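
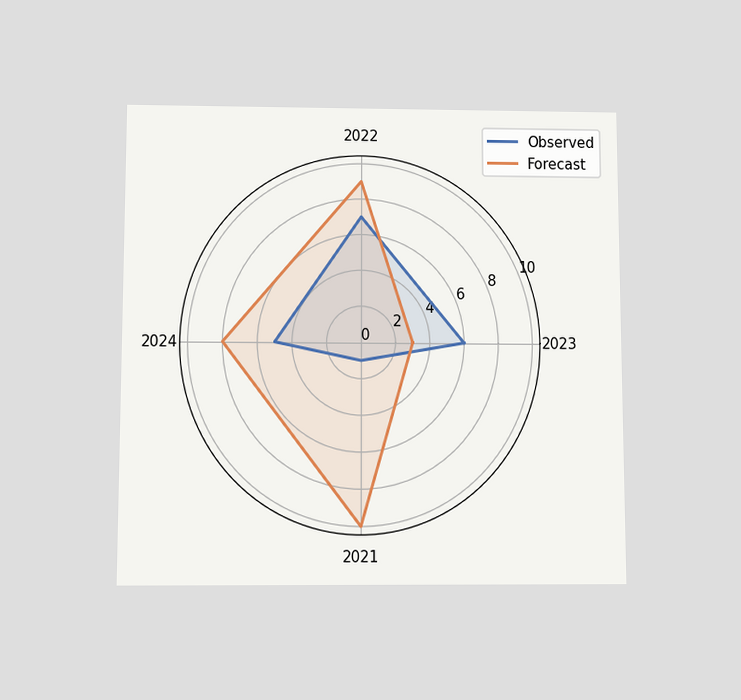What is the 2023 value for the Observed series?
The chart is viewed slightly from below. On the 2023 axis, Observed reaches 6.

6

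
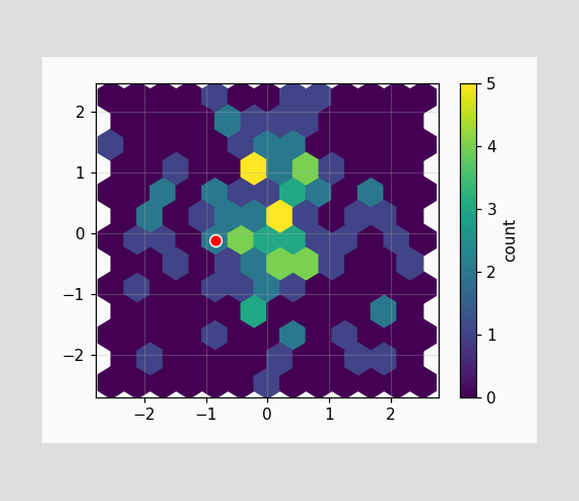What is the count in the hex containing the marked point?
The marked hex reads 2 on the colorbar.

2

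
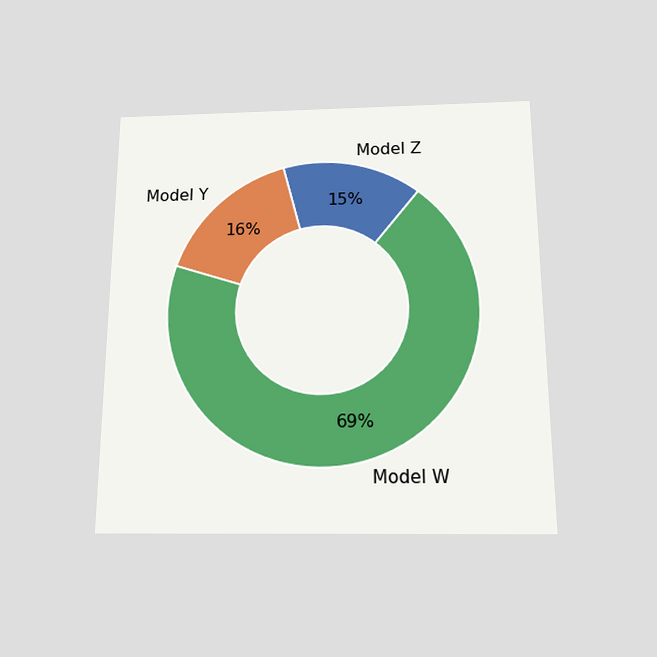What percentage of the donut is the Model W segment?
69%

The chart is viewed slightly from below. The Model W segment takes up 69% of the ring.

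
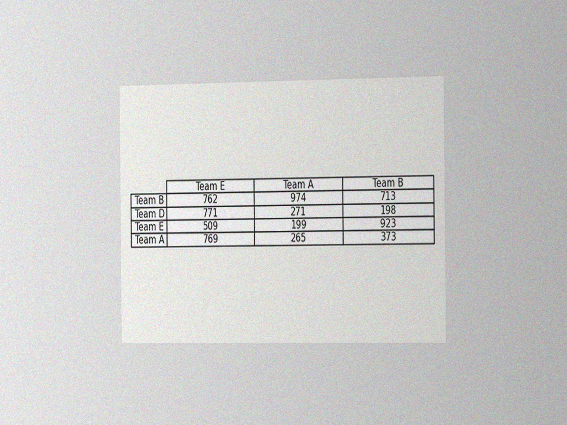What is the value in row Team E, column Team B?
The chart is viewed slightly from the right, with some photo noise. The (Team E, Team B) cell reads 923.

923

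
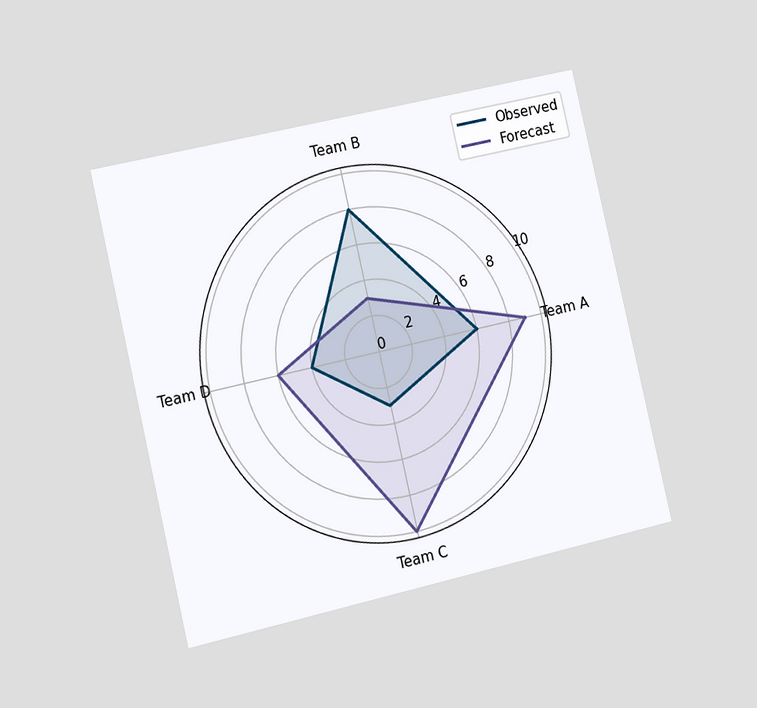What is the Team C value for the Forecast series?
10

The chart is tilted about 13° counter-clockwise and viewed slightly from the left. On the Team C axis, Forecast reaches 10.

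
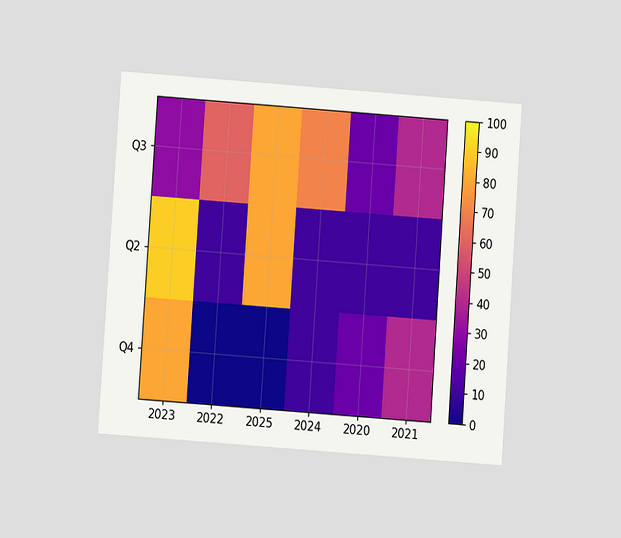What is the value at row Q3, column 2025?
80

The chart is tilted about 4° clockwise and viewed at a slight angle. Matching cell (Q3, 2025) against the colorbar gives 80.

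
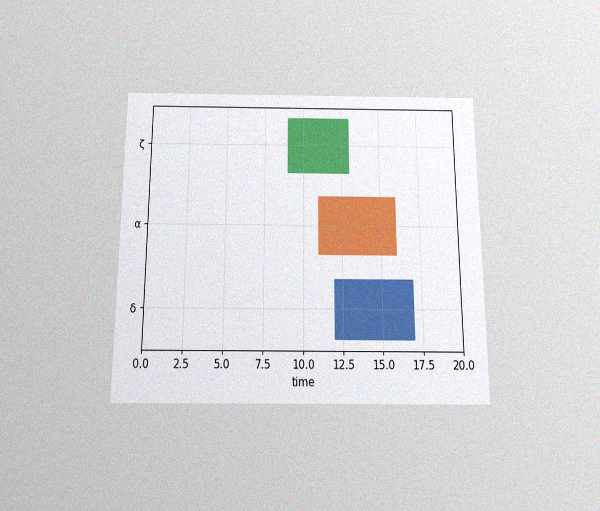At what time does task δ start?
The chart is viewed slightly from below, with some photo noise. The δ bar begins at t=12.

12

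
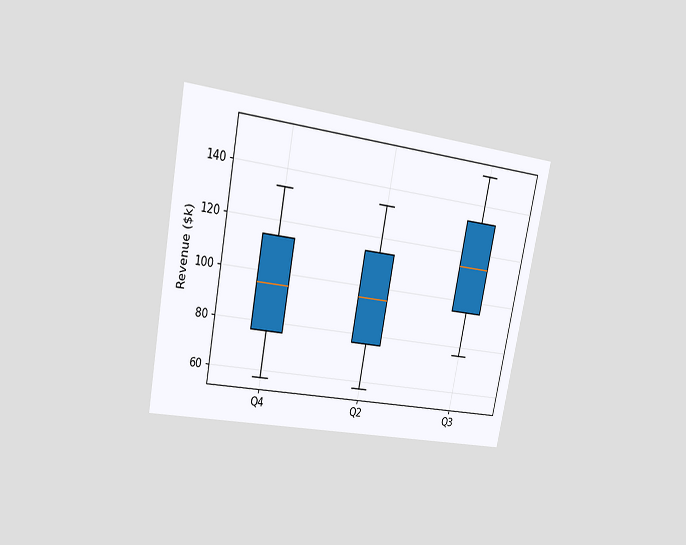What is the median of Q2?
$95k

The chart is tilted about 11° clockwise and viewed at a slight angle. The median line in the Q2 box sits at $95k.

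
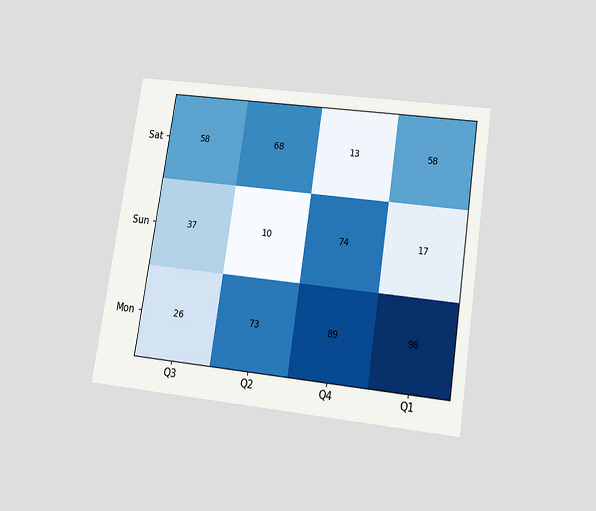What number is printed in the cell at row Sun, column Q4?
74

The chart is tilted about 9° clockwise and viewed slightly from below. The (Sun, Q4) cell reads 74.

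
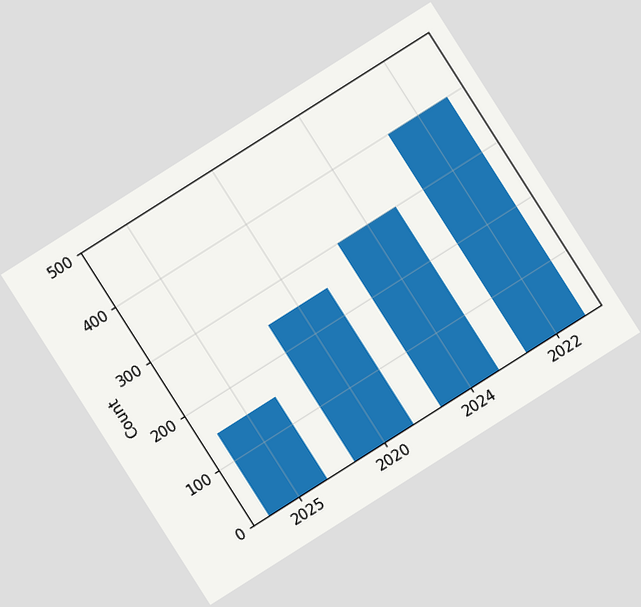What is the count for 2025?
150

The chart is tilted about 32° counter-clockwise. Reading along the chart's y-axis, the 2025 bar reaches 150.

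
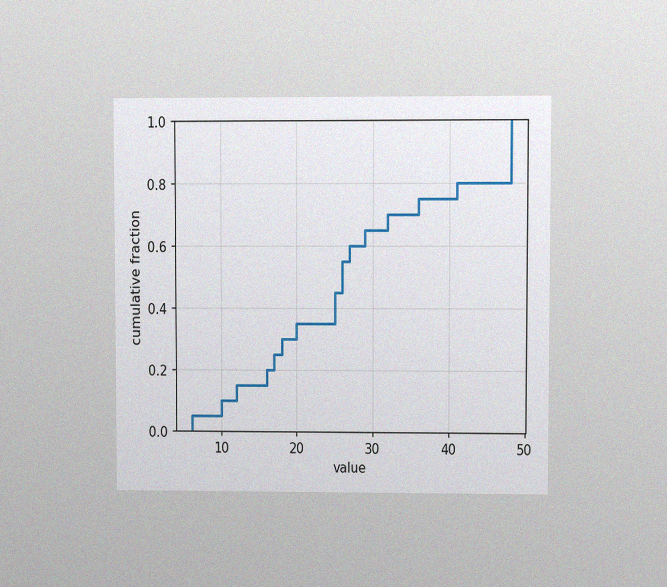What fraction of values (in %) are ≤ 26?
The chart is viewed at a slight angle, with some photo noise. At x=26 the ECDF step is at 55%.

55%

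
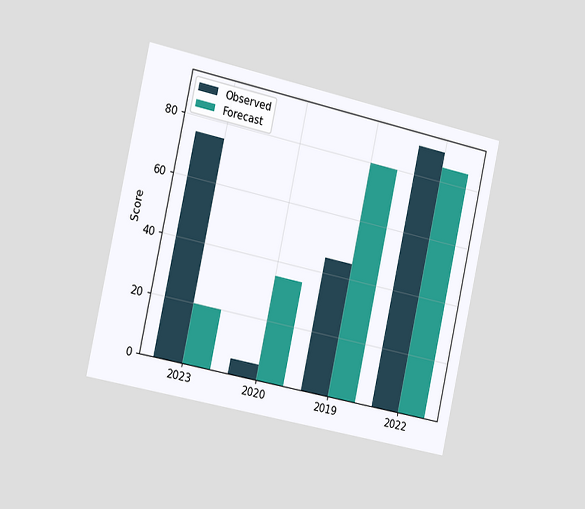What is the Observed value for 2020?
The chart is tilted about 12° clockwise and viewed slightly from the left. The Observed bar at 2020 reaches 5 on the y-axis.

5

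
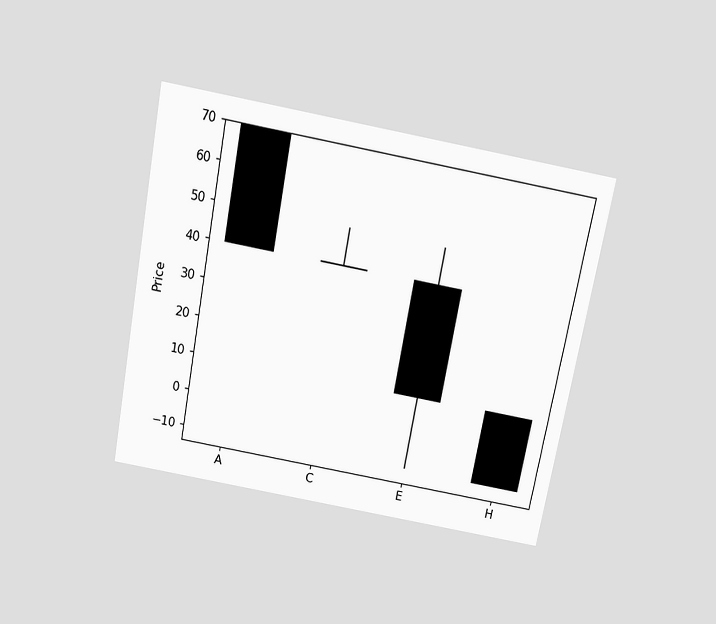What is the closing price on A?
The chart is tilted about 11° clockwise and viewed slightly from above. The A candle closes at 40.

40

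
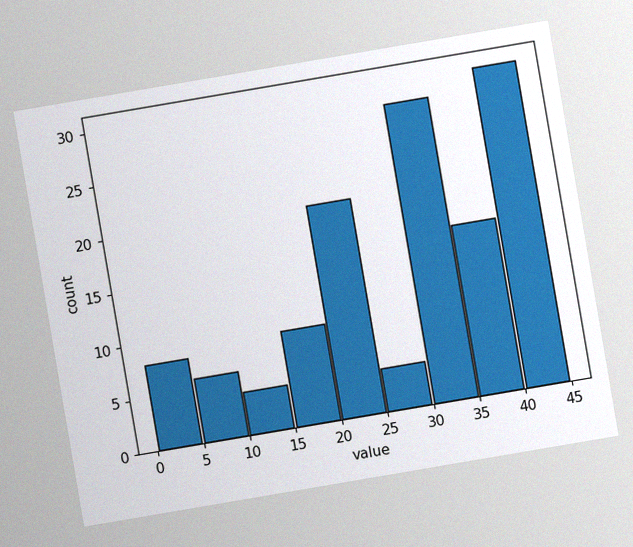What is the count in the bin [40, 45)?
30

The chart is tilted about 10° counter-clockwise, with some photo noise. The [40, 45) bin has height 30.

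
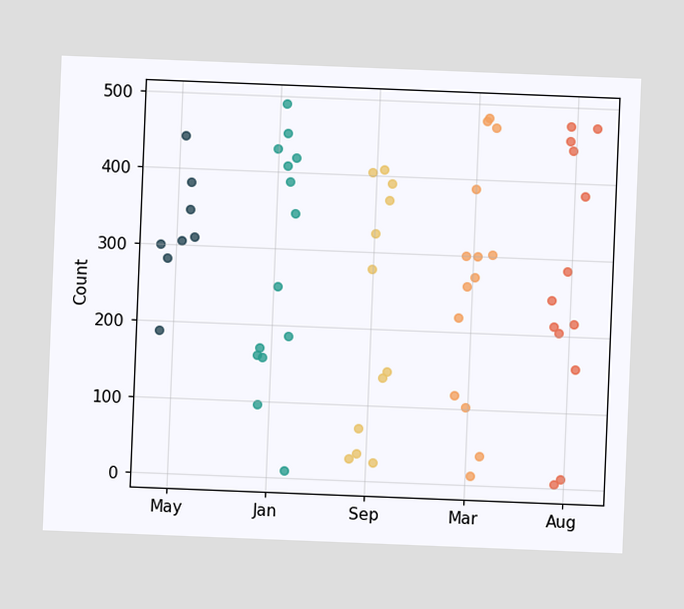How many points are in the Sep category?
12

The chart is tilted about 2° clockwise. Counting the markers in the Sep column gives 12.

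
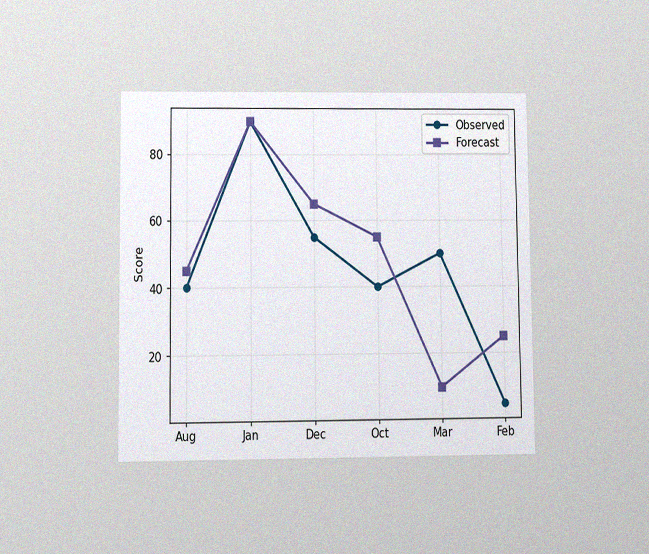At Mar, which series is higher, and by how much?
Observed, by 40

The chart is viewed at a slight angle, with some photo noise. At Mar, Observed sits above the other line by 40.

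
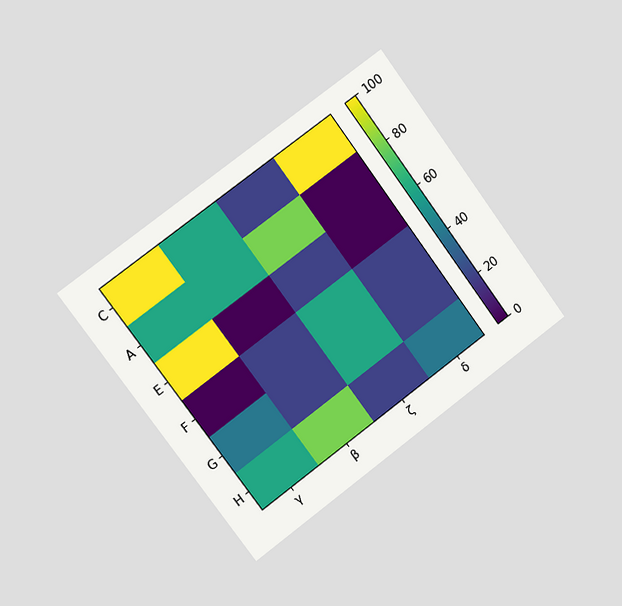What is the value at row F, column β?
20

The chart is tilted about 36° counter-clockwise and viewed slightly from the left. Matching cell (F, β) against the colorbar gives 20.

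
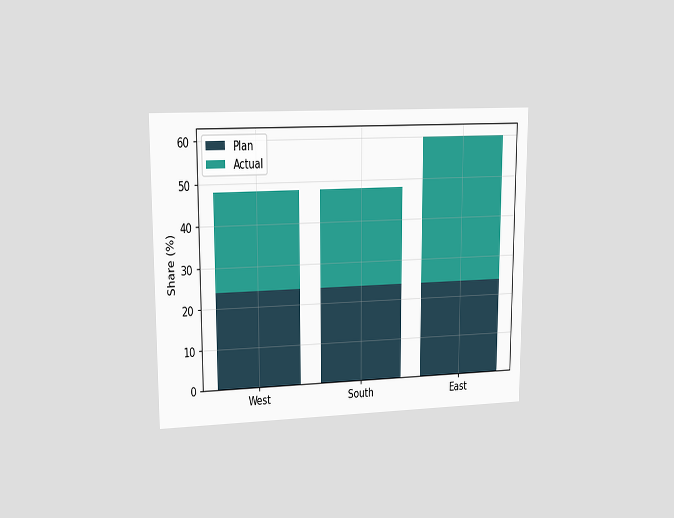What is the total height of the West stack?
The chart is viewed at a slight angle. The West stack's top reaches 48% on the y-axis.

48%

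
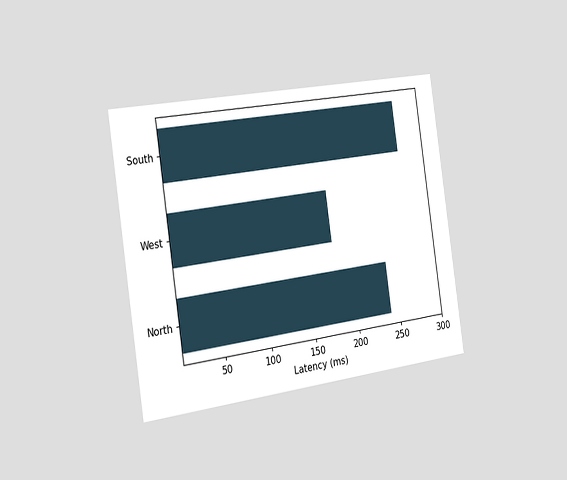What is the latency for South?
270ms

The chart is tilted about 8° counter-clockwise and viewed slightly from the left. Reading along the chart's x-axis, the South bar reaches 270ms.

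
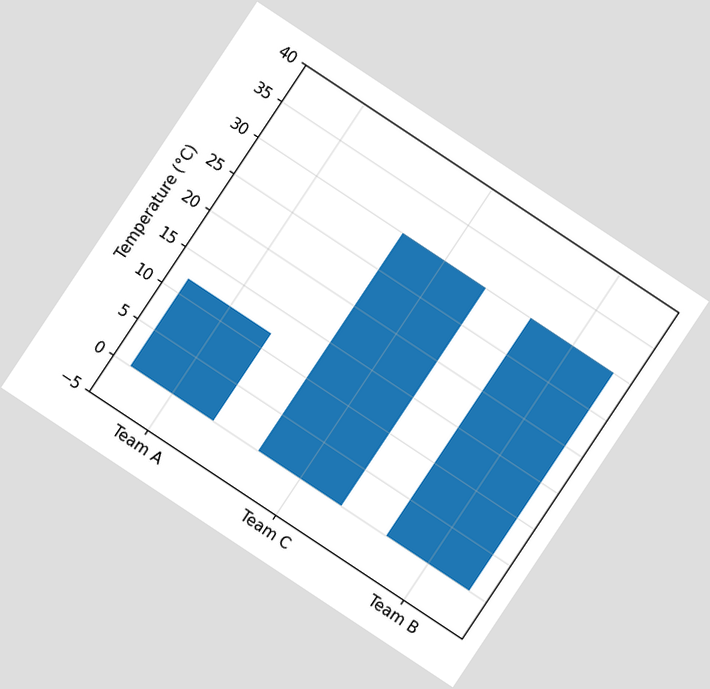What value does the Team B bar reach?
The chart is tilted about 34° clockwise. Reading along the chart's y-axis, the Team B bar reaches 30°C.

30°C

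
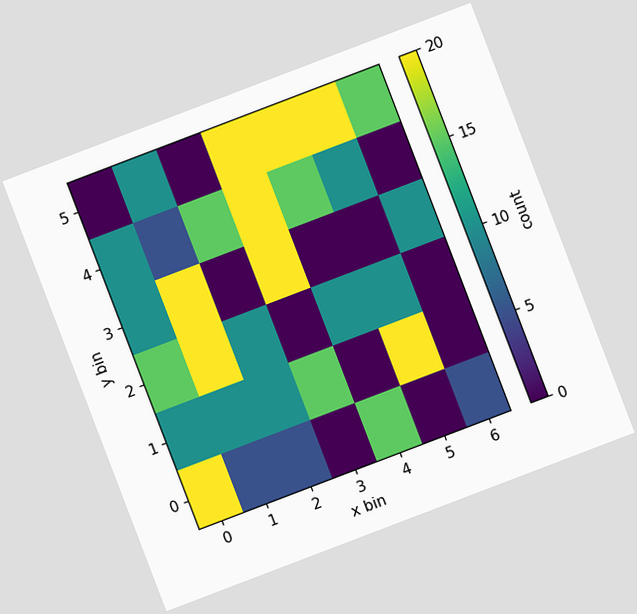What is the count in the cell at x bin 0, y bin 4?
10

The chart is tilted about 21° counter-clockwise. Matching the cell (0, 4) against the colorbar gives 10.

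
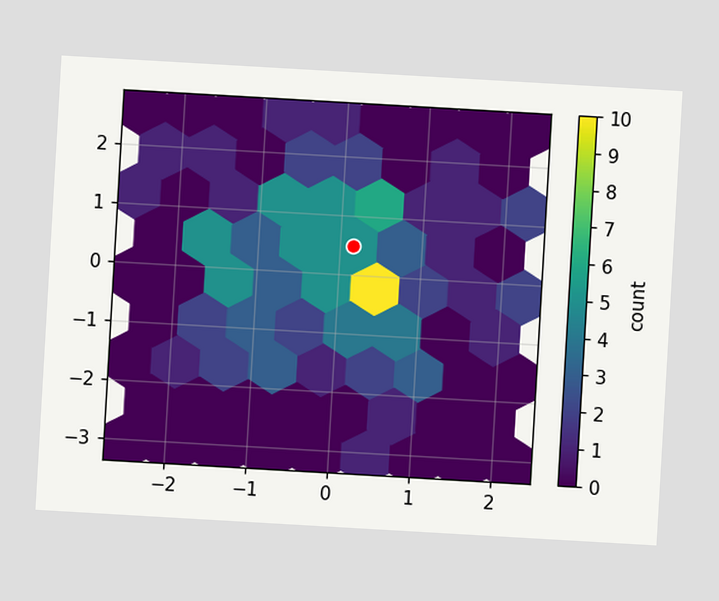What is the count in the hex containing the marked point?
5

The chart is tilted about 3° clockwise. The marked hex reads 5 on the colorbar.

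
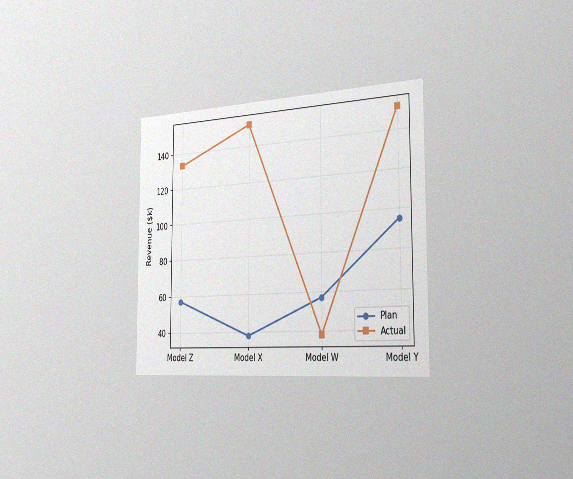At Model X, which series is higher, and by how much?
The chart is viewed slightly from the right, with some photo noise. At Model X, Actual sits above the other line by $114k.

Actual, by $114k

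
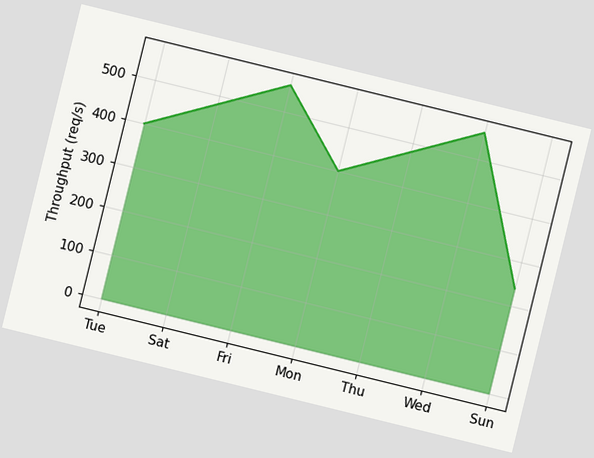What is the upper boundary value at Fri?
560req/s

The chart is tilted about 14° clockwise. At Fri the upper boundary is at 560req/s.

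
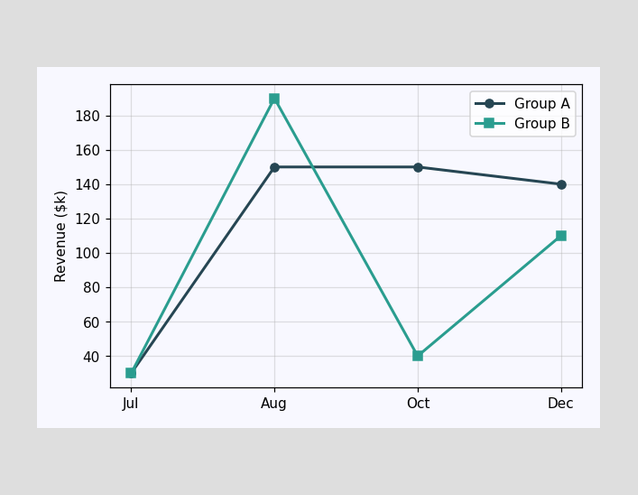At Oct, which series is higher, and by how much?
Group A, by $110k

At Oct, Group A sits above the other line by $110k.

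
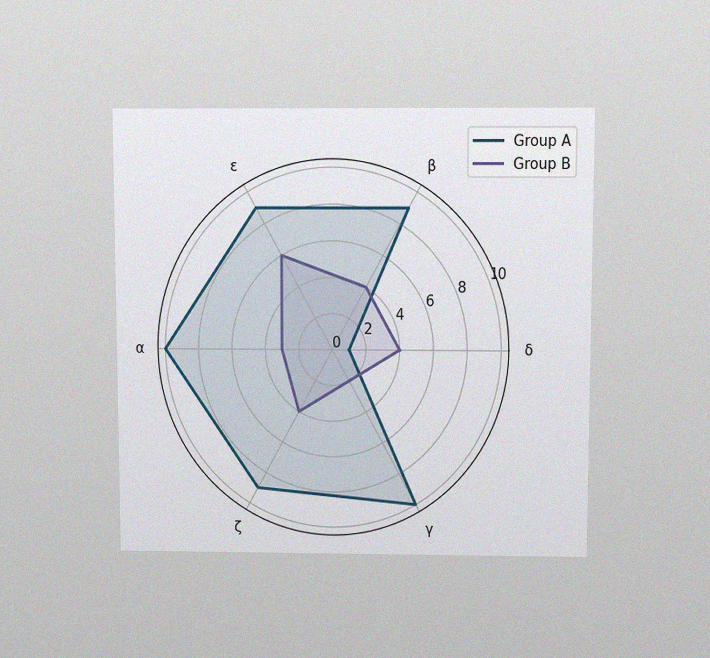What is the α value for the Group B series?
The chart is viewed slightly from above, with some photo noise. On the α axis, Group B reaches 3.

3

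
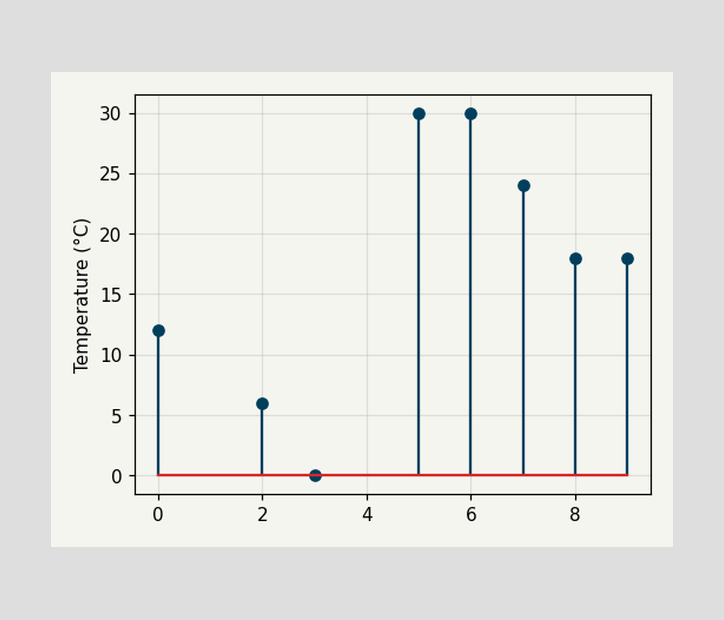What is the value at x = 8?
18°C

The stem at x=8 reaches 18°C.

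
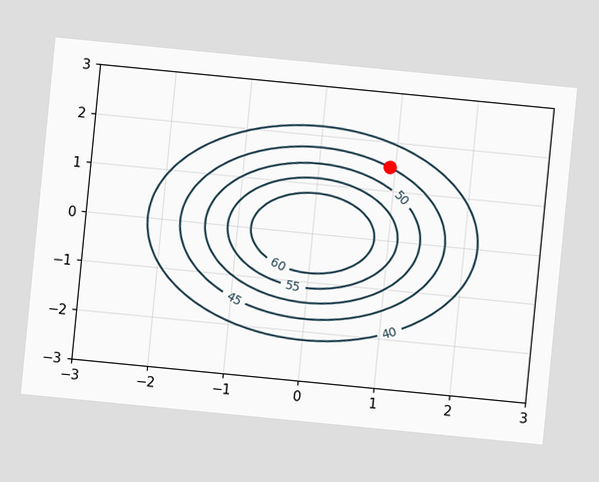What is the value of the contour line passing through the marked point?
The chart is tilted about 6° clockwise. The marked point sits on the contour labelled 45.

45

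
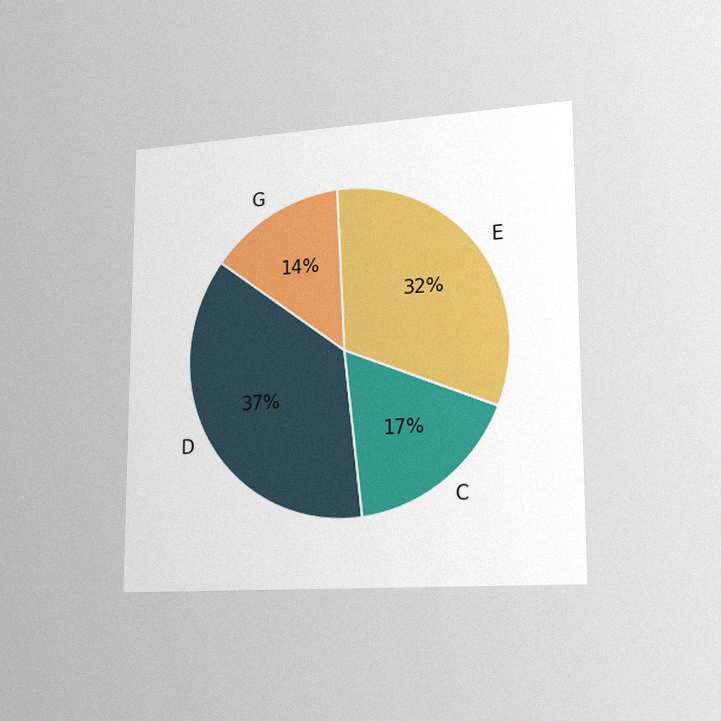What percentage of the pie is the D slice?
37%

The chart is viewed slightly from the right, with some photo noise. The D slice takes up 37% of the pie.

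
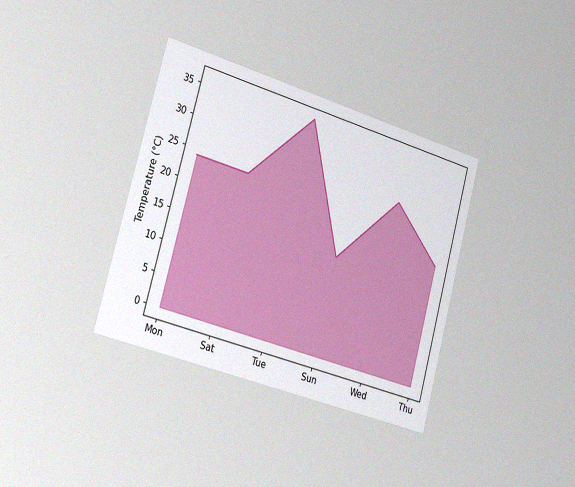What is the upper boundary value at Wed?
28°C

The chart is tilted about 15° clockwise and viewed slightly from the left, with some photo noise. At Wed the upper boundary is at 28°C.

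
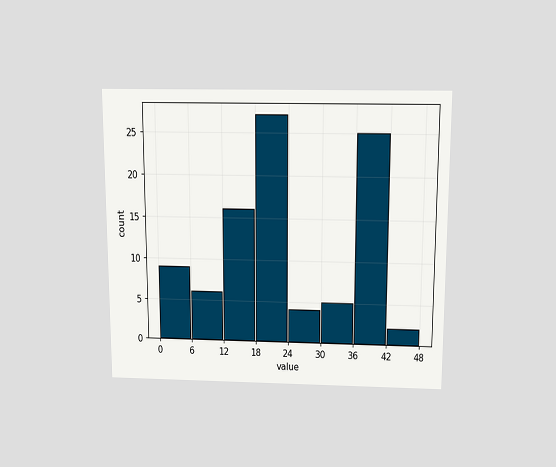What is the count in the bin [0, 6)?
The chart is viewed slightly from above. The [0, 6) bin has height 9.

9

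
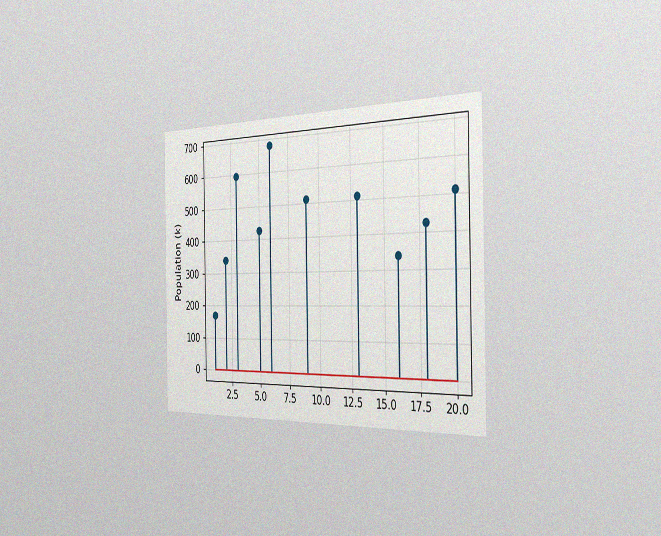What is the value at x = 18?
425k

The chart is viewed slightly from the right, with some photo noise. The stem at x=18 reaches 425k.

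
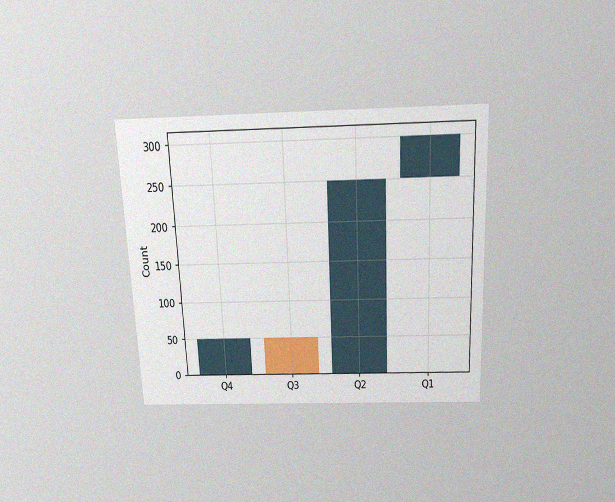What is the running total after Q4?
The chart is tilted about 3° counter-clockwise and viewed slightly from above, with some photo noise. After Q4 the running total reaches 50.

50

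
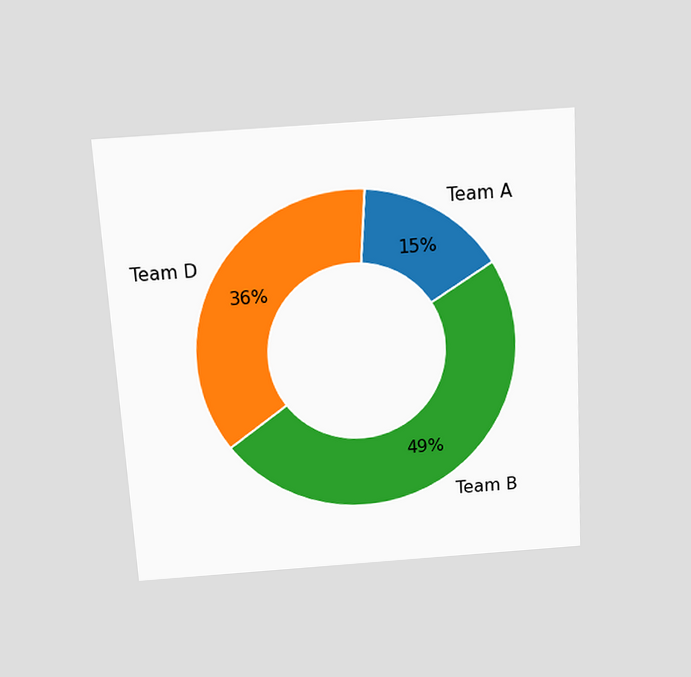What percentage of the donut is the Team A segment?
15%

The chart is tilted about 3° counter-clockwise and viewed slightly from above. The Team A segment takes up 15% of the ring.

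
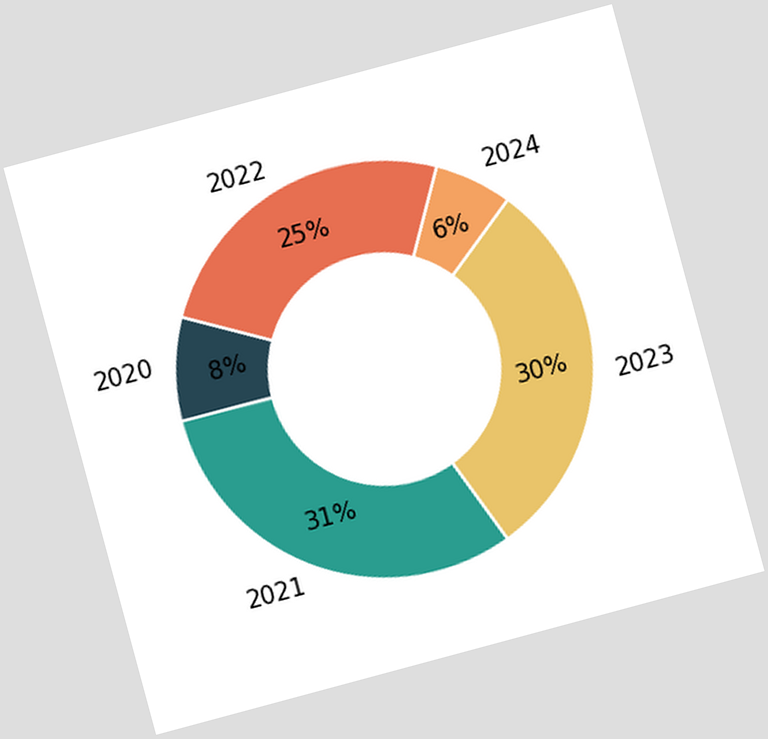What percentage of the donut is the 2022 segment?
The chart is tilted about 15° counter-clockwise. The 2022 segment takes up 25% of the ring.

25%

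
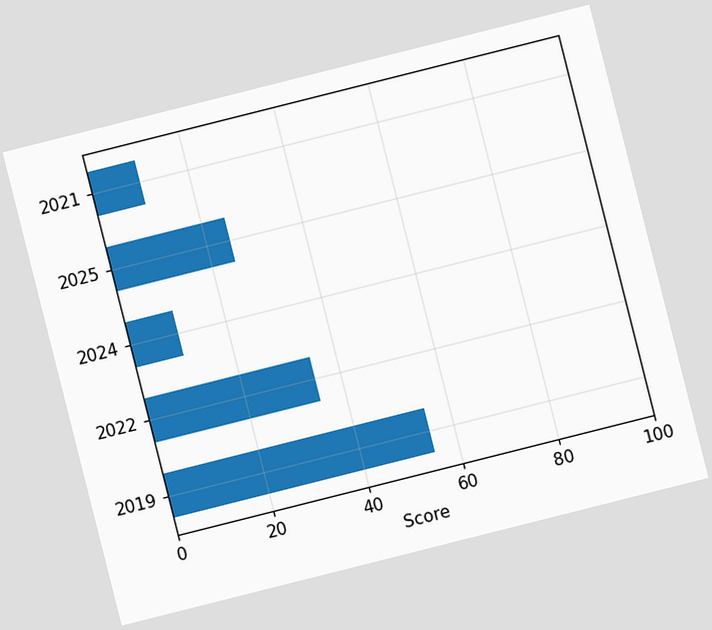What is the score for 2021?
10

The chart is tilted about 14° counter-clockwise. Reading along the chart's x-axis, the 2021 bar reaches 10.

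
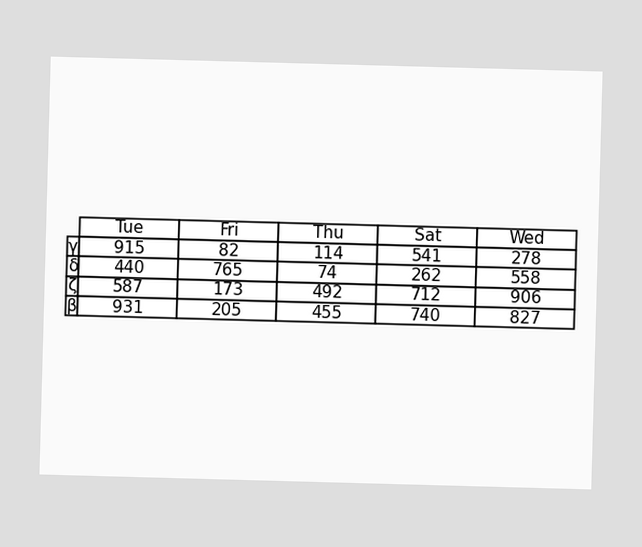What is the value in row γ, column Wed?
The (γ, Wed) cell reads 278.

278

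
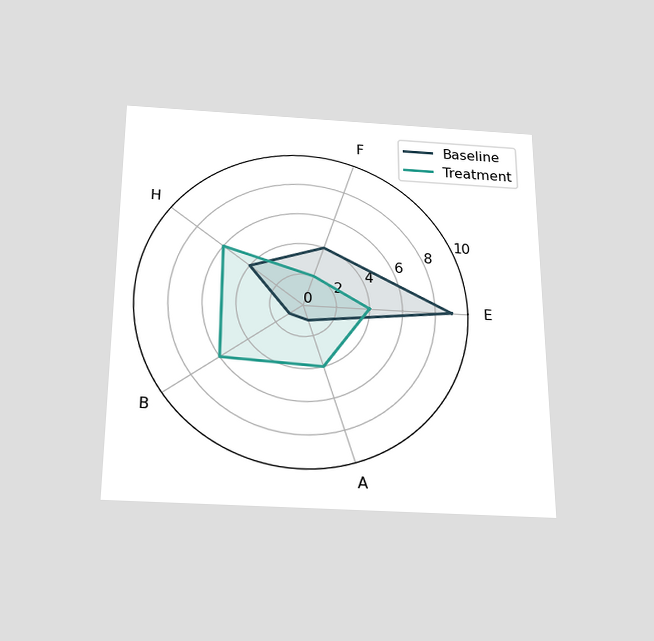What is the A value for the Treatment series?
4

The chart is viewed slightly from below. On the A axis, Treatment reaches 4.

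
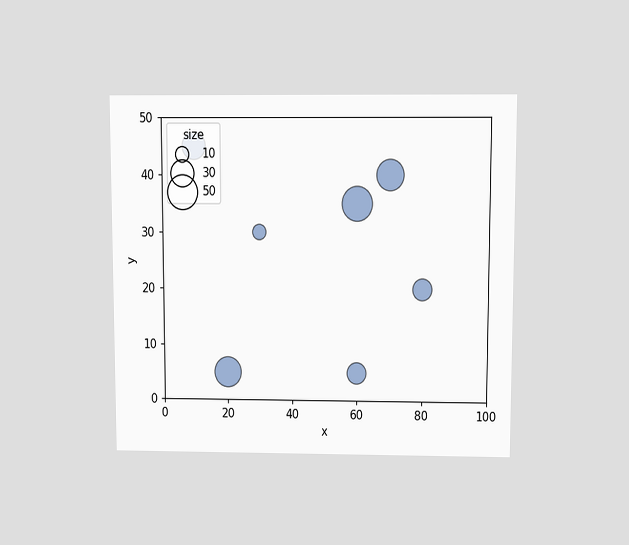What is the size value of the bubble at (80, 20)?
The chart is viewed slightly from above. Matching the bubble at (80, 20) against the size legend gives 20.

20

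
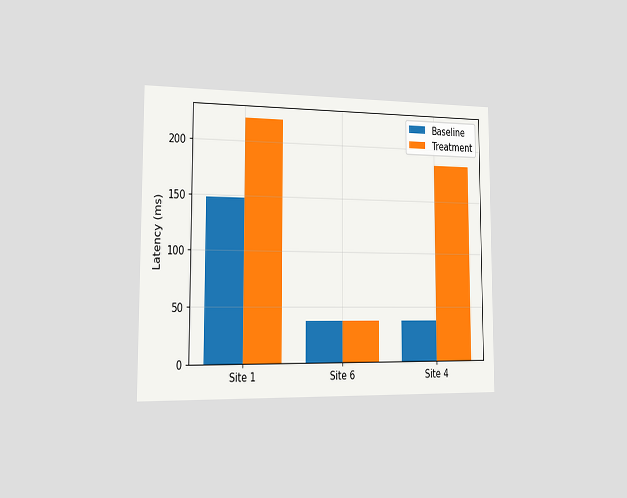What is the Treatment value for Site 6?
The chart is viewed slightly from the left. The Treatment bar at Site 6 reaches 37ms on the y-axis.

37ms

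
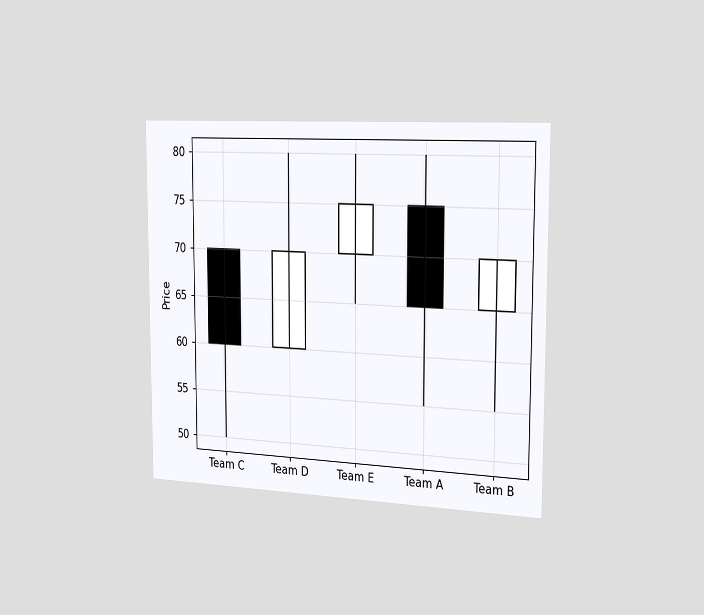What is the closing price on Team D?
The chart is viewed slightly from the right. The Team D candle closes at 70.

70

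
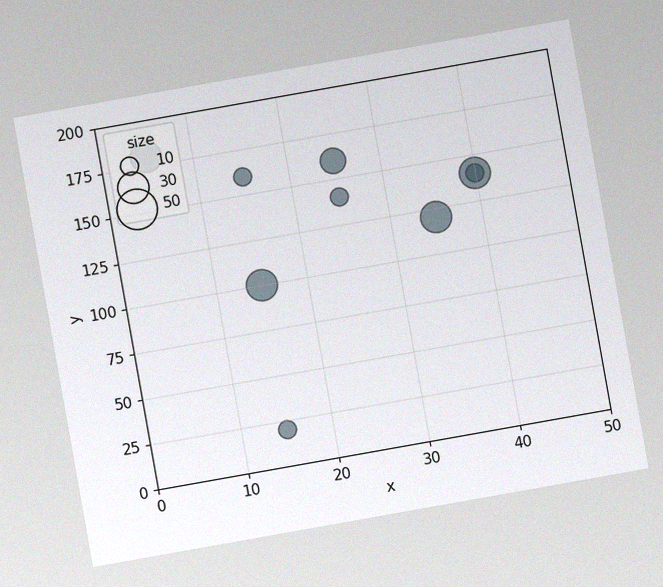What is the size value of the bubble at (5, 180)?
The chart is tilted about 10° counter-clockwise, with some photo noise. Matching the bubble at (5, 180) against the size legend gives 30.

30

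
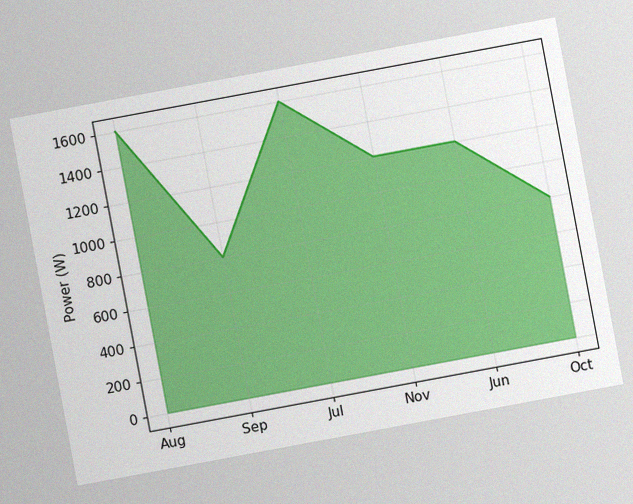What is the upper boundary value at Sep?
800W

The chart is tilted about 11° counter-clockwise, with some photo noise. At Sep the upper boundary is at 800W.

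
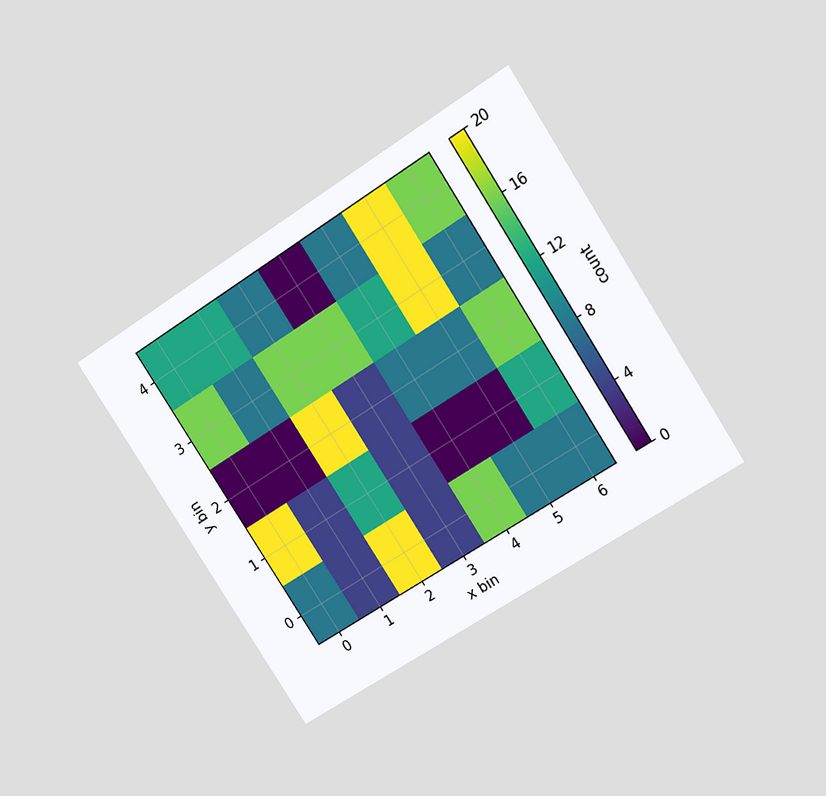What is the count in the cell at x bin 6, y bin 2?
16

The chart is tilted about 33° counter-clockwise and viewed at a slight angle. Matching the cell (6, 2) against the colorbar gives 16.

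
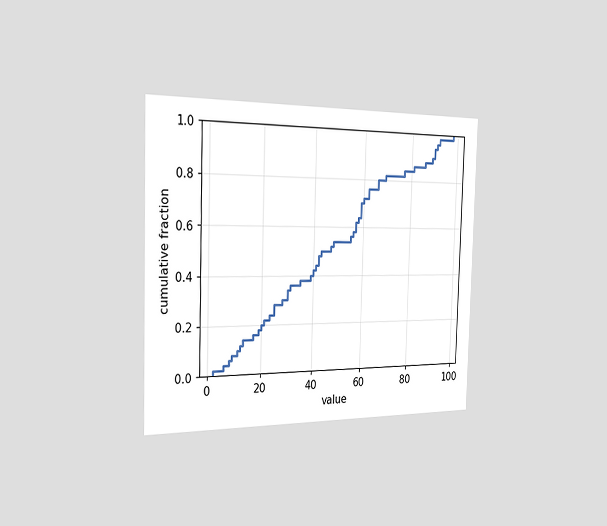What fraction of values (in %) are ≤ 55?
56%

The chart is viewed slightly from the left. At x=55 the ECDF step is at 56%.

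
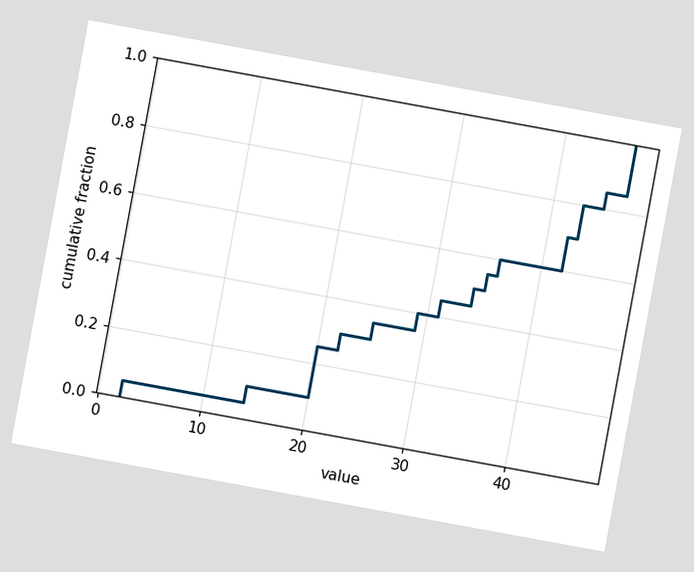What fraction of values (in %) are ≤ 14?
10%

The chart is tilted about 10° clockwise. At x=14 the ECDF step is at 10%.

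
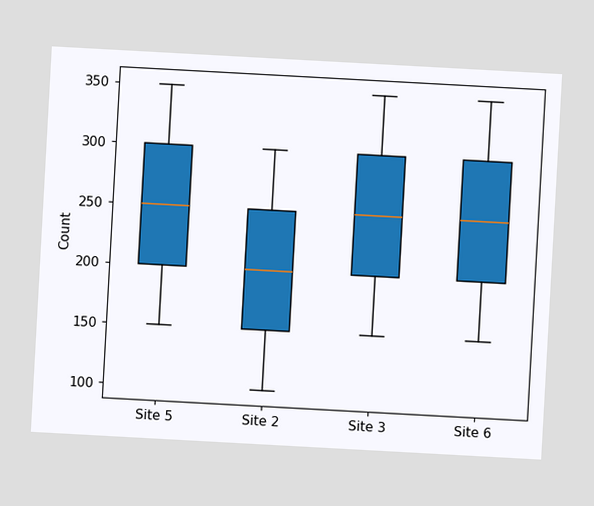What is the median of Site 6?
250

The chart is tilted about 3° clockwise. The median line in the Site 6 box sits at 250.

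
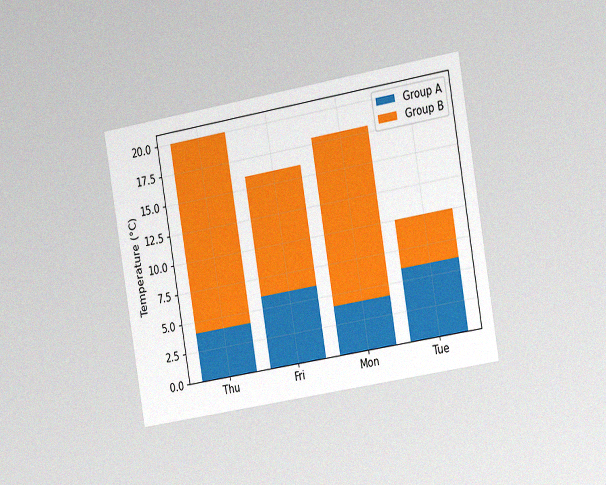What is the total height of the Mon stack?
18°C

The chart is tilted about 10° counter-clockwise and viewed slightly from the right, with some photo noise. The Mon stack's top reaches 18°C on the y-axis.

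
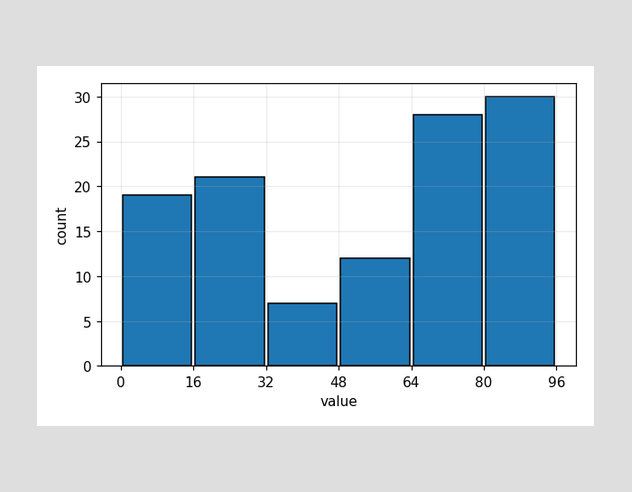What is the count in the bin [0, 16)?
The [0, 16) bin has height 19.

19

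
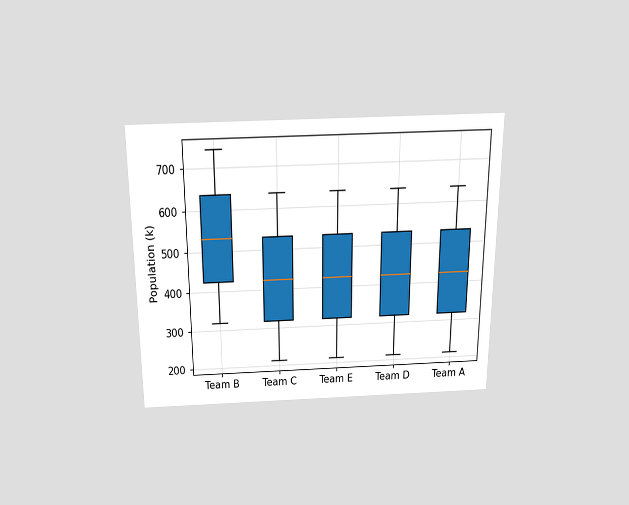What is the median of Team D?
424k

The chart is viewed slightly from above. The median line in the Team D box sits at 424k.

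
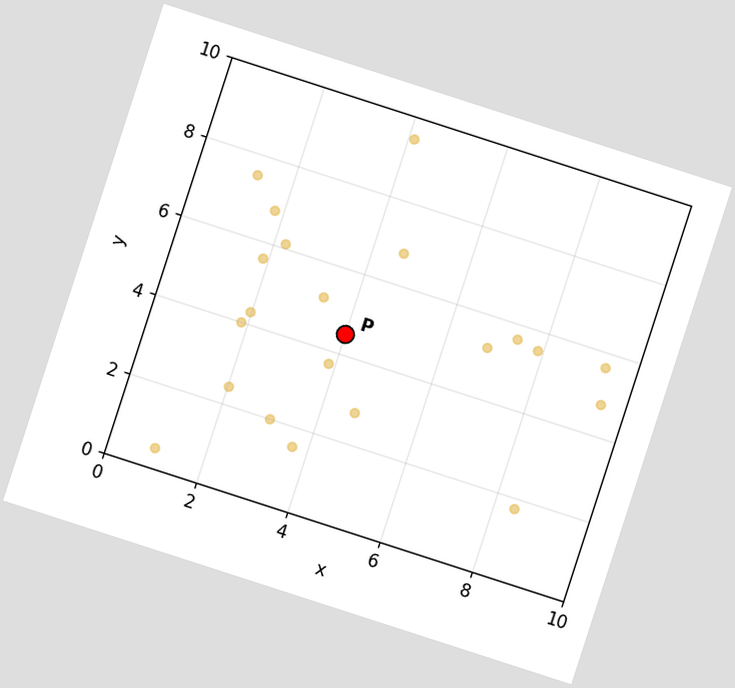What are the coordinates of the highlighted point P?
(4, 4.5)

The chart is tilted about 18° clockwise. Following the gridlines from P to each axis, P sits at (4, 4.5).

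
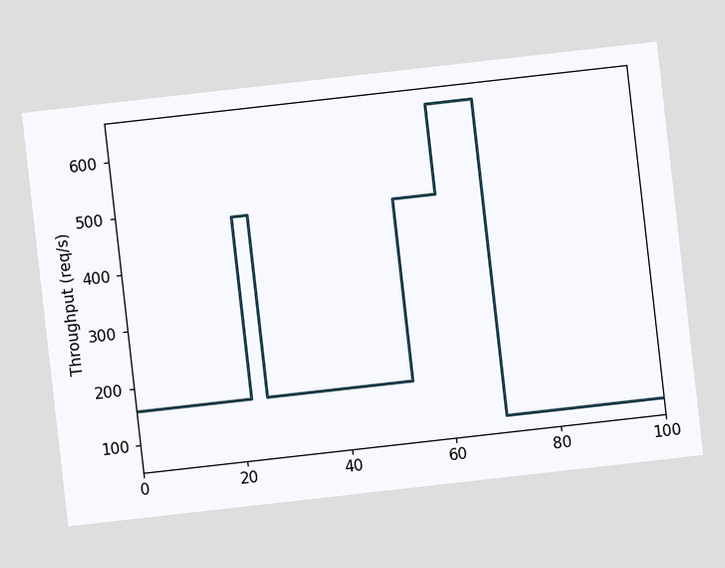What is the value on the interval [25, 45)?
160req/s

The chart is tilted about 6° counter-clockwise. On [25, 45) the step sits at 160req/s.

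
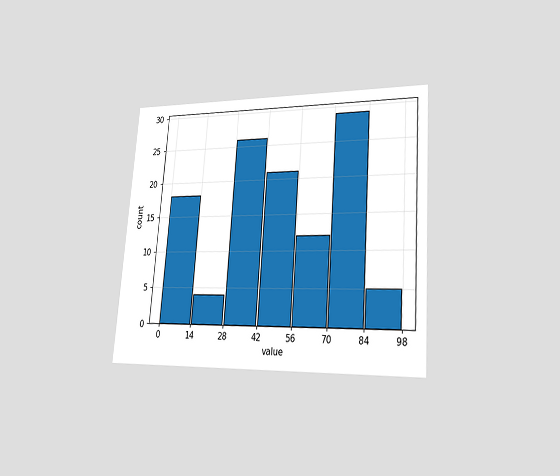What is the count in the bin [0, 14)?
18

The chart is tilted about 4° clockwise and viewed at a slight angle. The [0, 14) bin has height 18.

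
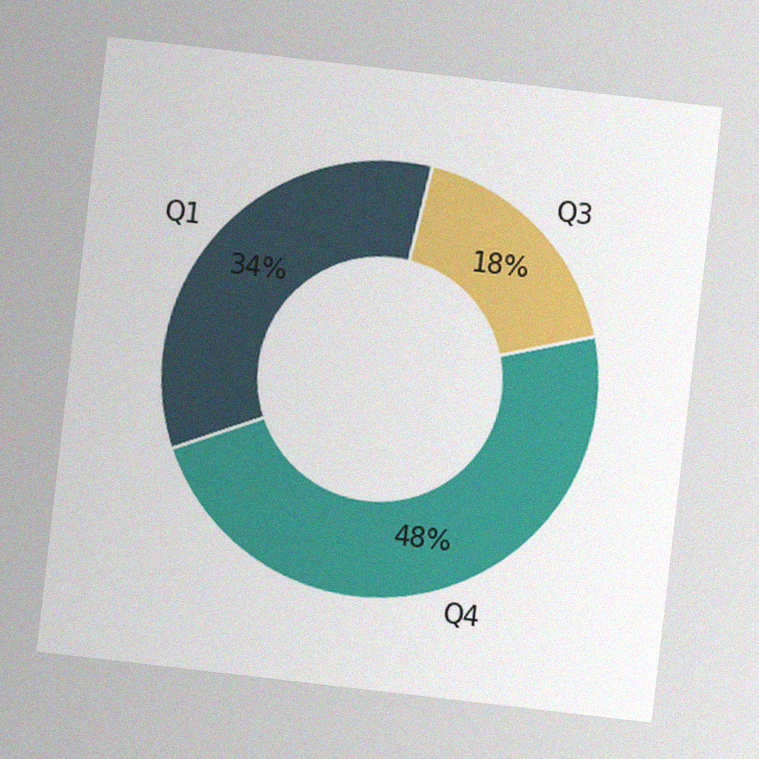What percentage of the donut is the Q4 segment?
The chart is tilted about 7° clockwise, with some photo noise. The Q4 segment takes up 48% of the ring.

48%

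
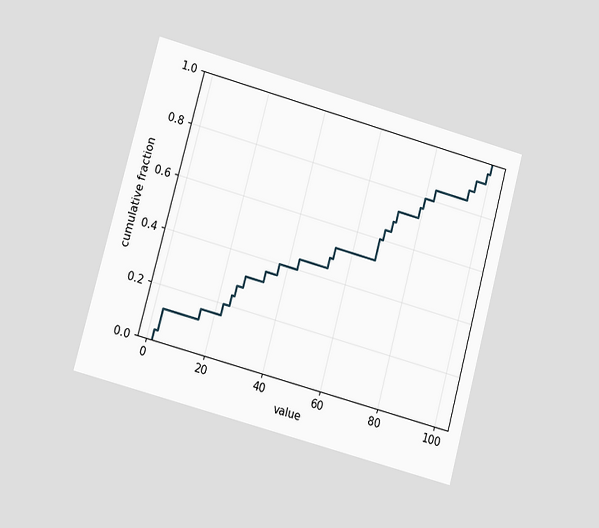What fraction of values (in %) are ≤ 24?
The chart is tilted about 15° clockwise and viewed at a slight angle. At x=24 the ECDF step is at 24%.

24%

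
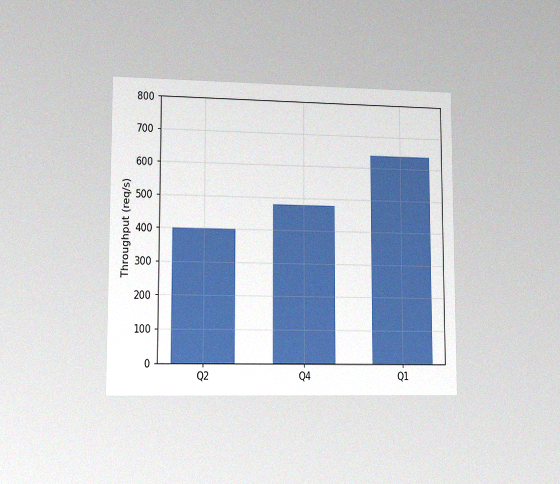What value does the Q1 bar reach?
640req/s

The chart is viewed slightly from the left, with some photo noise. Reading along the chart's y-axis, the Q1 bar reaches 640req/s.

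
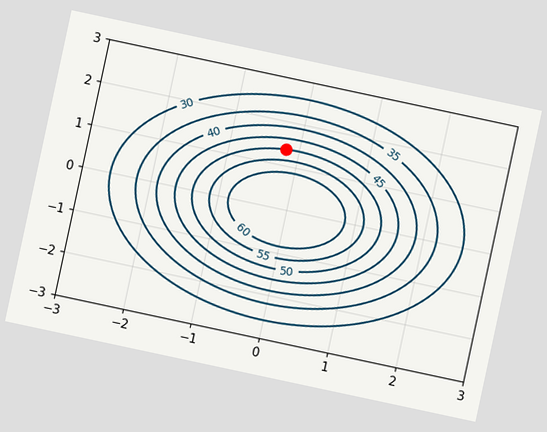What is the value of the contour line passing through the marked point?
50

The chart is tilted about 12° clockwise. The marked point sits on the contour labelled 50.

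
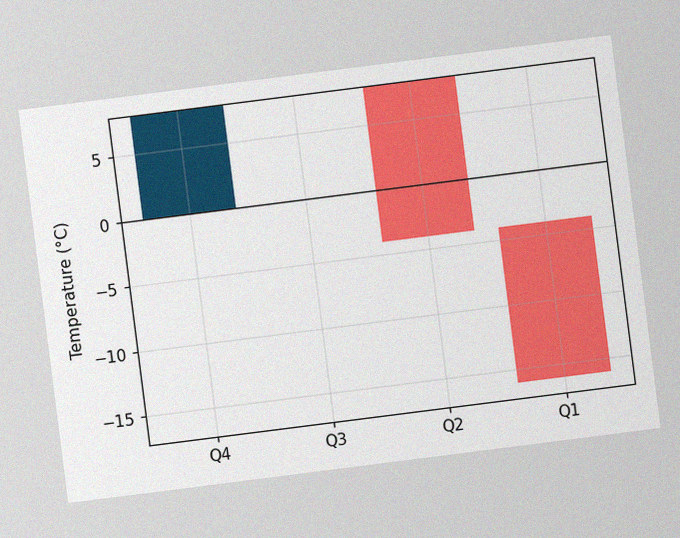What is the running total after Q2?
-4°C

The chart is tilted about 7° counter-clockwise, with some photo noise. After Q2 the running total reaches -4°C.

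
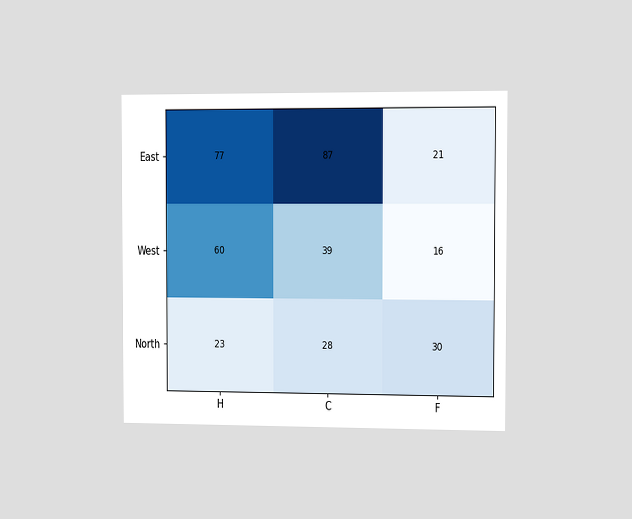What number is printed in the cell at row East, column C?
The chart is viewed slightly from the right. The (East, C) cell reads 87.

87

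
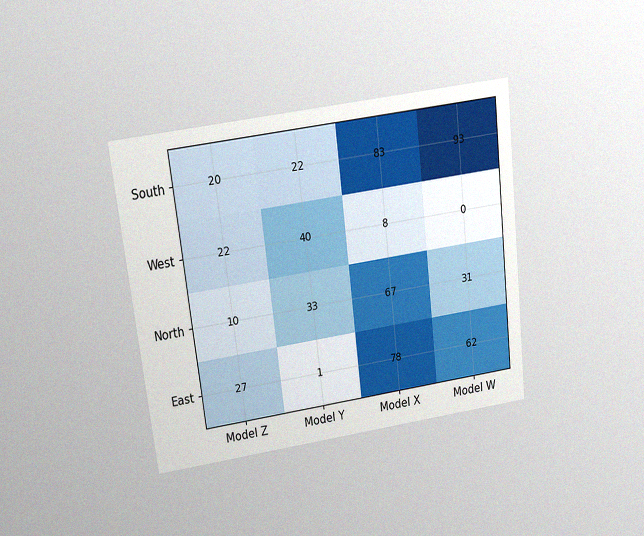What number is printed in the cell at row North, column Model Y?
33

The chart is tilted about 7° counter-clockwise and viewed slightly from above, with some photo noise. The (North, Model Y) cell reads 33.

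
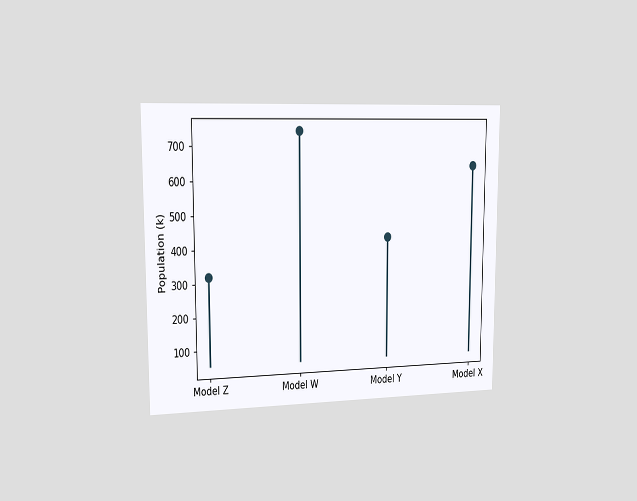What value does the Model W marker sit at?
742k

The chart is viewed slightly from the left. The Model W marker sits at 742k.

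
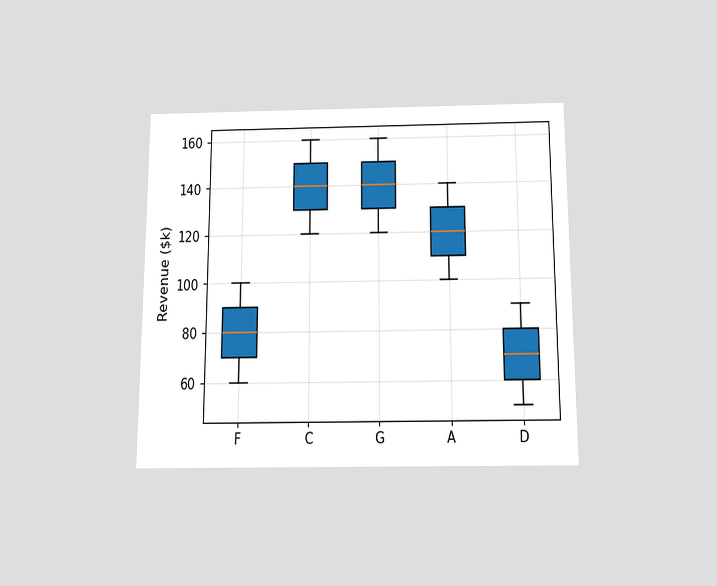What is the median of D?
$70k

The chart is viewed slightly from below. The median line in the D box sits at $70k.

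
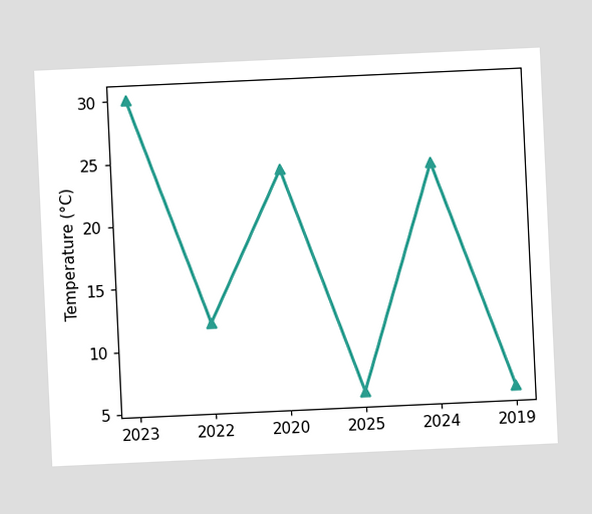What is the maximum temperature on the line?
30°C

The chart is tilted about 3° counter-clockwise. The highest point is at 2023, and reading across to the y-axis gives 30°C.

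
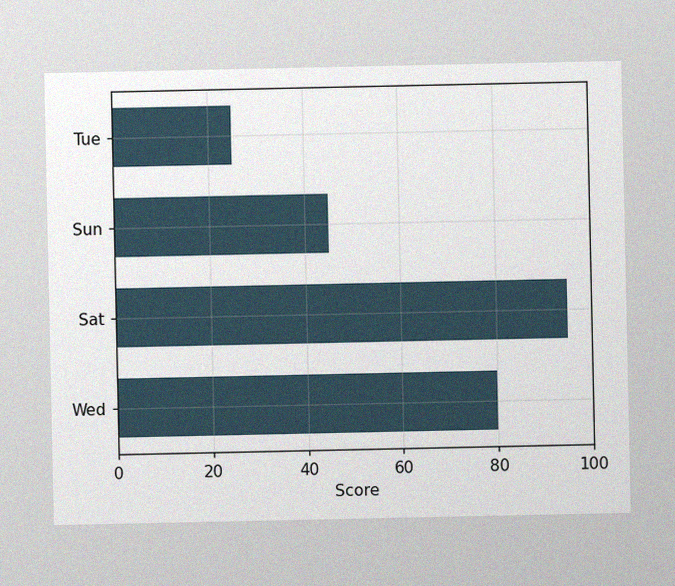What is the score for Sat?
95

The image has some photo noise and uneven lighting. Reading along the chart's x-axis, the Sat bar reaches 95.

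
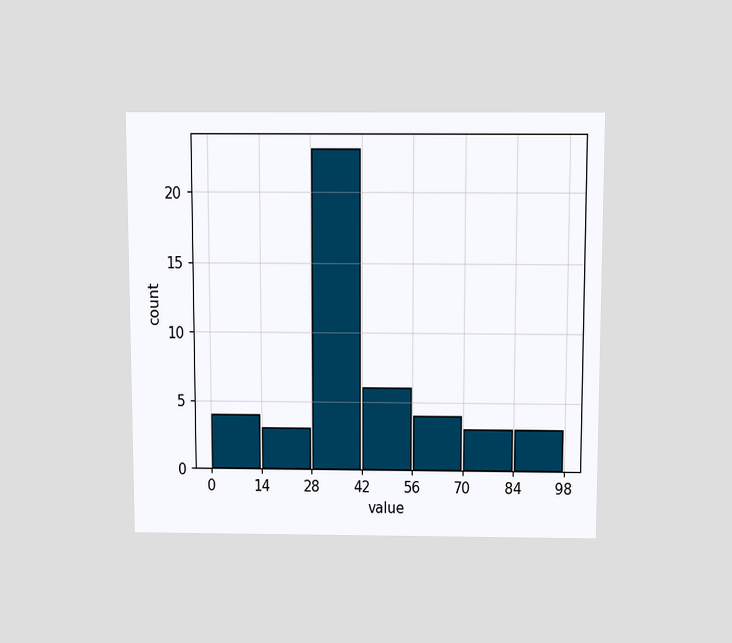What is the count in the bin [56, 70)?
4

The chart is viewed slightly from above. The [56, 70) bin has height 4.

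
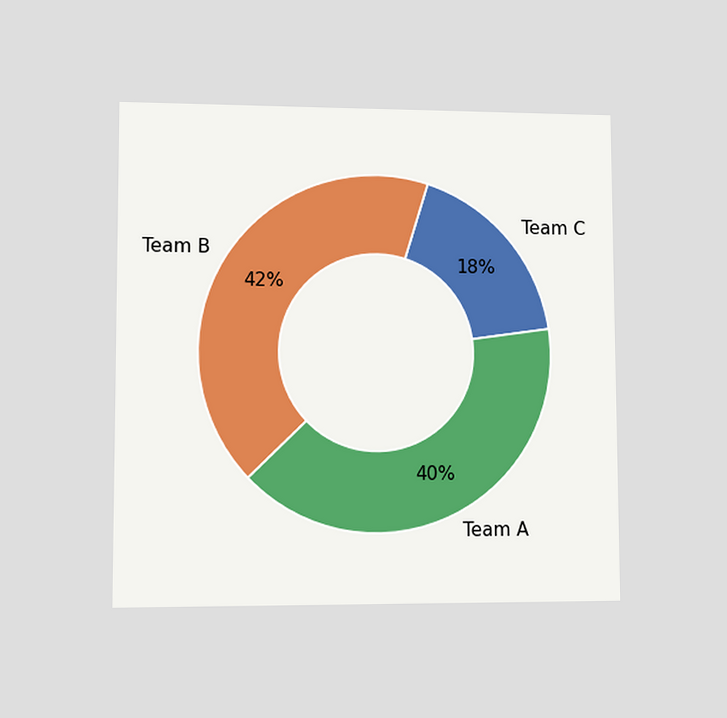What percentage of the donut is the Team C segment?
The chart is viewed at a slight angle. The Team C segment takes up 18% of the ring.

18%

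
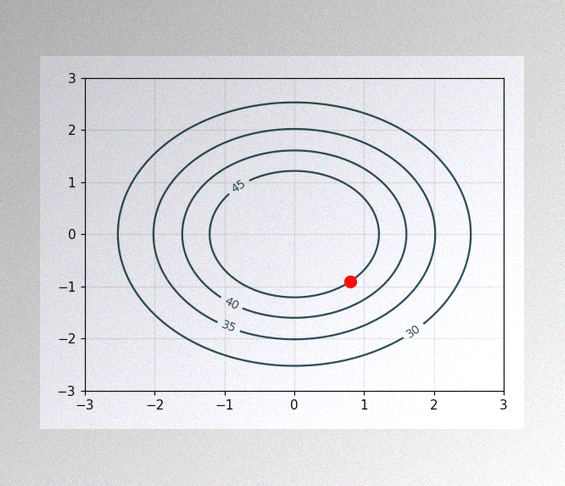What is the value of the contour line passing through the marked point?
The image has some photo noise and uneven lighting. The marked point sits on the contour labelled 45.

45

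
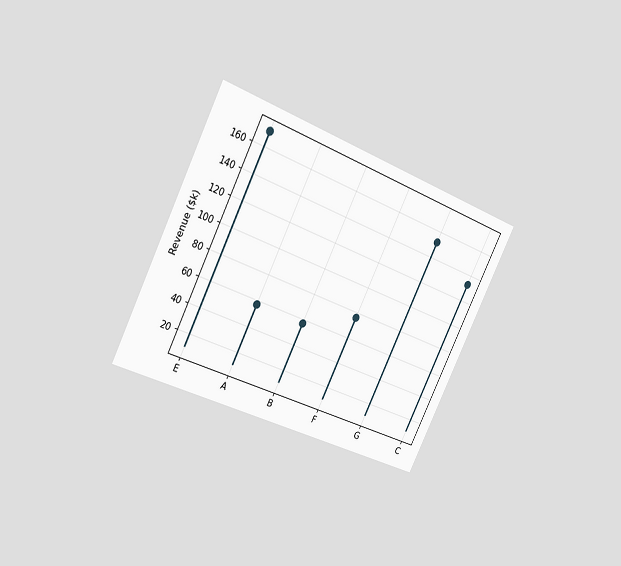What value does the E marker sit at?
$171k

The chart is tilted about 26° clockwise and viewed slightly from the left. The E marker sits at $171k.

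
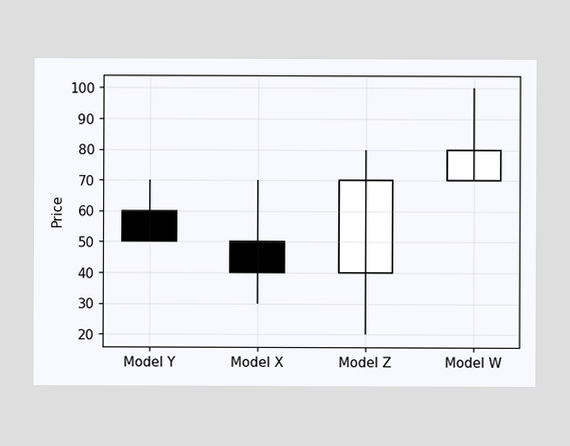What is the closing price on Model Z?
70

The Model Z candle closes at 70.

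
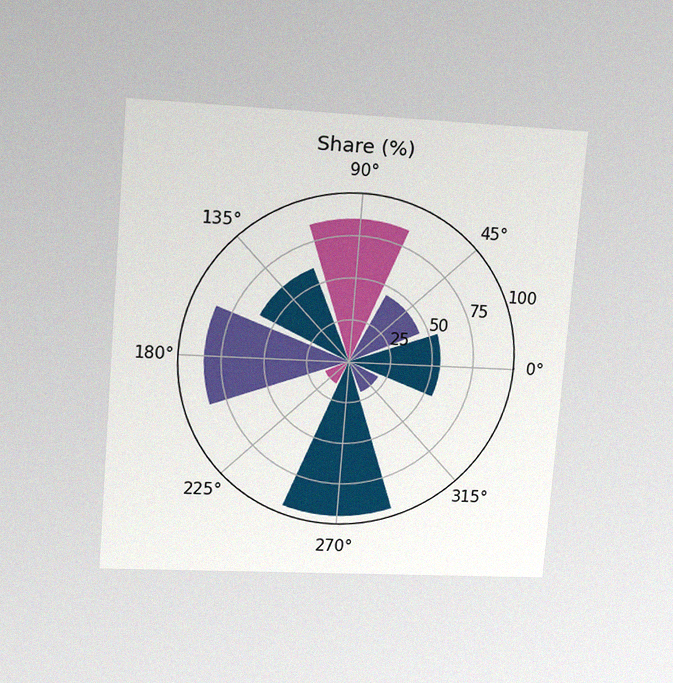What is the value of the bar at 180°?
85%

The chart is tilted about 5° clockwise and viewed at a slight angle, with some photo noise. The bar at 180° reaches 85% on the radial axis.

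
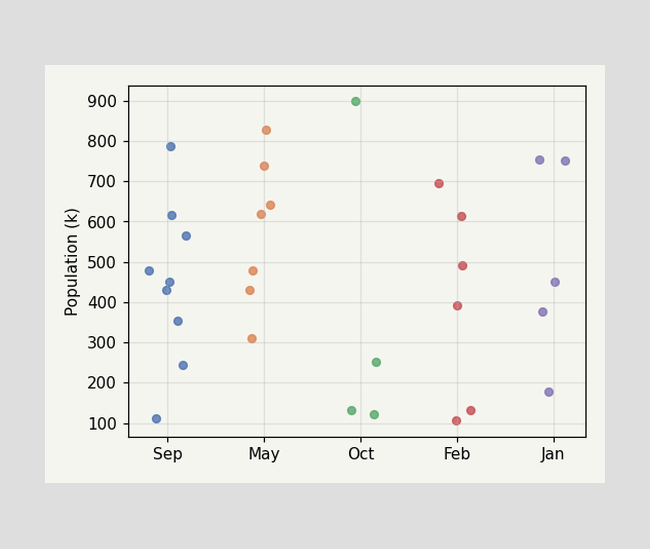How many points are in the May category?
Counting the markers in the May column gives 7.

7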